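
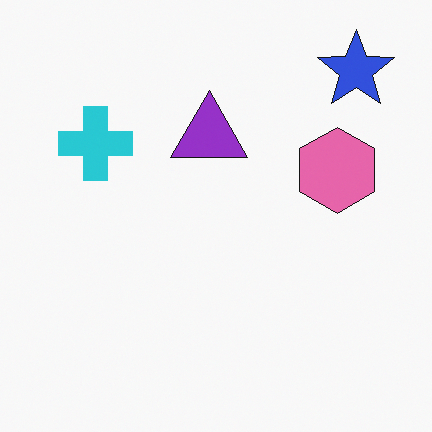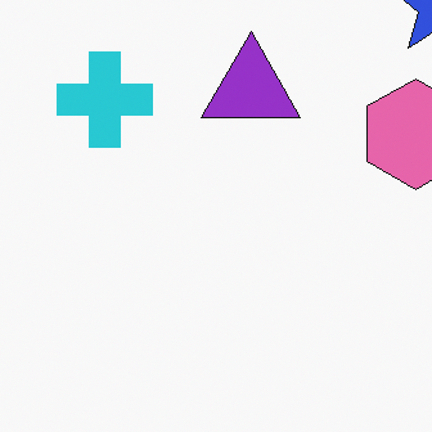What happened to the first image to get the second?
This is the original image cropped to a modestly smaller region and rescaled.

The visible shapes are larger and the field of view is narrower; shapes near the original edges may be partly or wholly outside the frame — a crop-and-rescale.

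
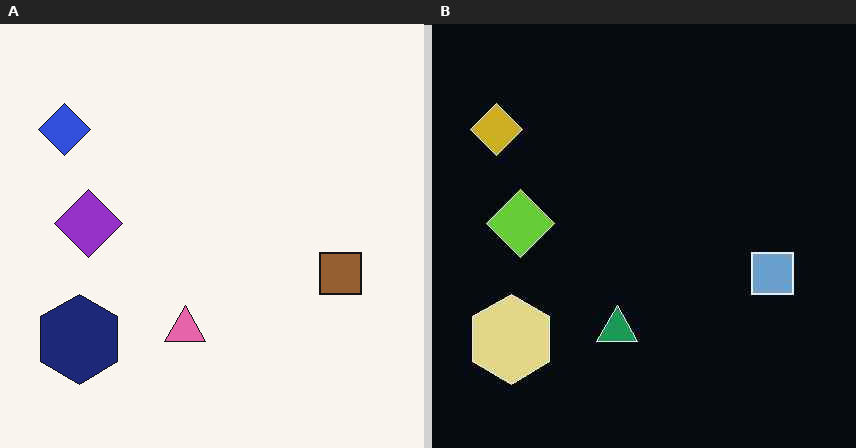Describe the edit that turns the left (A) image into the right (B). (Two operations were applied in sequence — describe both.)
Color-inverted (negative), then given moderate JPEG compression.

The light background has become dark and every shape's color is its complement — a photographic negative. Blocky 8×8 compression artifacts appear around shape edges and the flat background shows ringing — characteristic JPEG degradation.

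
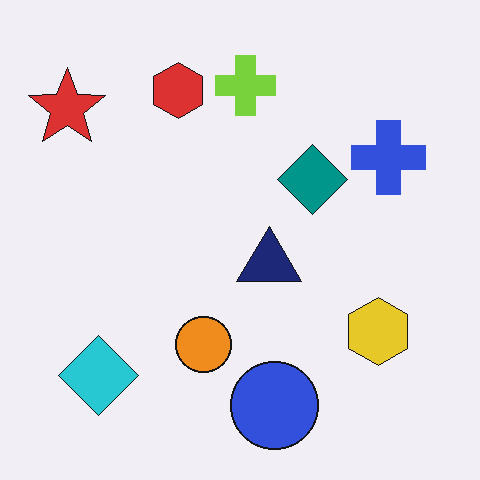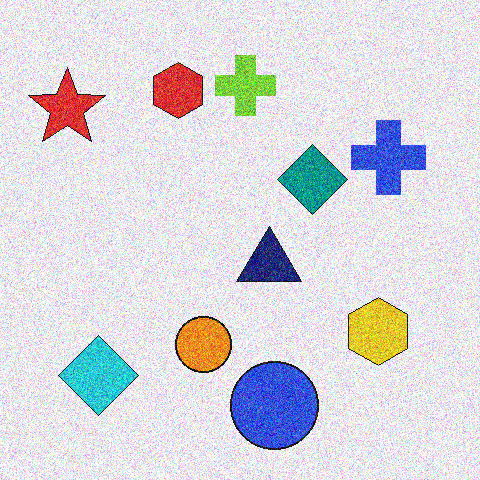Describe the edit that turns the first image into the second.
The transformation is: degraded with heavy additive noise.

Random speckle covers the whole image, including the flat background.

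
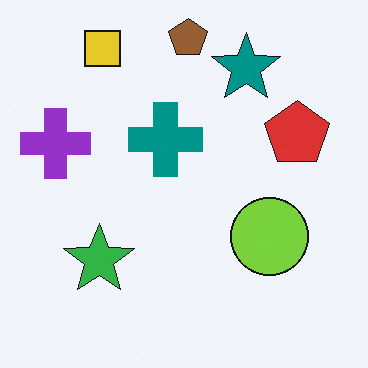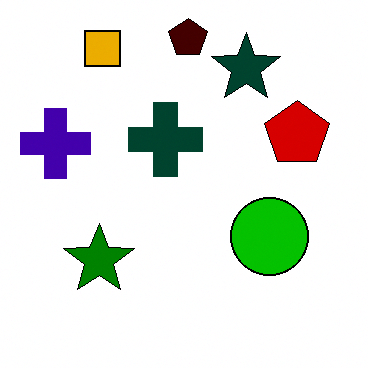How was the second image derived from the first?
The second image is the first boosted in contrast.

Tones are pushed away from mid-grey across the whole image — a global contrast change.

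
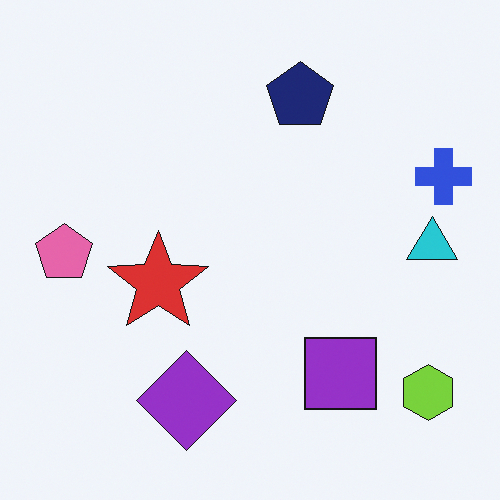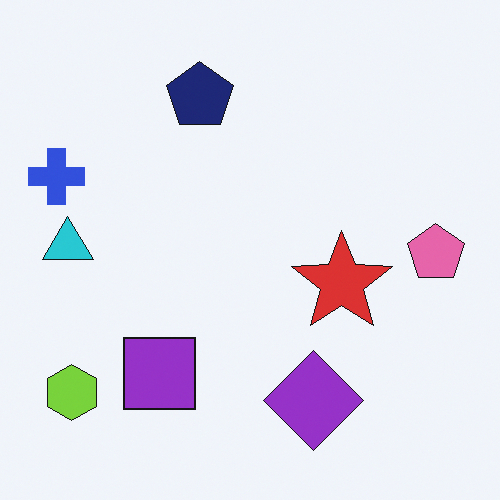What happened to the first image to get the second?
It was flipped horizontally (left ↔ right).

The blue cross is in the right of the first image and the left of the second — shapes on opposite sides of the vertical midline have swapped in a mirror flip.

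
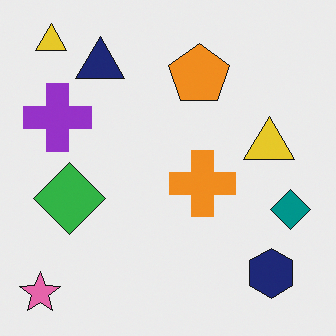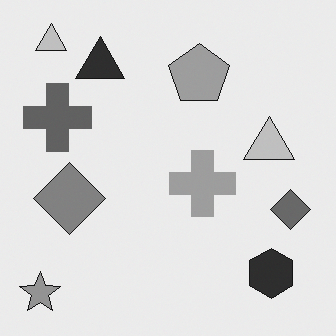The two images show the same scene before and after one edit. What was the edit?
The second image is the first converted to grayscale.

All color is removed — every shape is now a shade of grey.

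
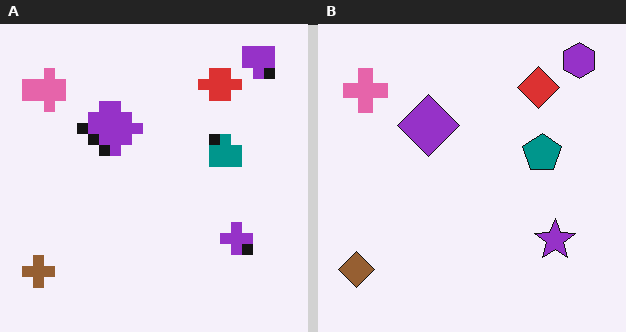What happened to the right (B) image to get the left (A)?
This is the original image heavily pixelated into large blocks.

Shapes are reduced to large square blocks; fine edges and outlines are lost — a downscale-then-upscale (mosaic) effect.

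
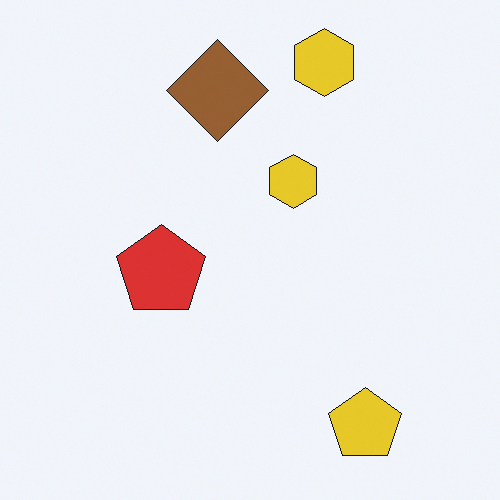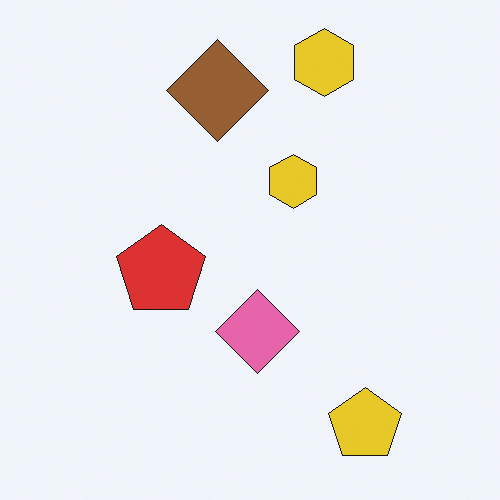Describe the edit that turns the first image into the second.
Overlaid with an additional pink diamond.

A pink diamond appears in the second image that is absent from the first.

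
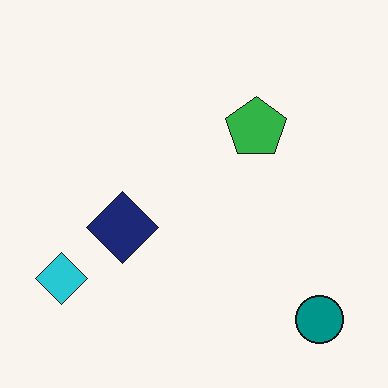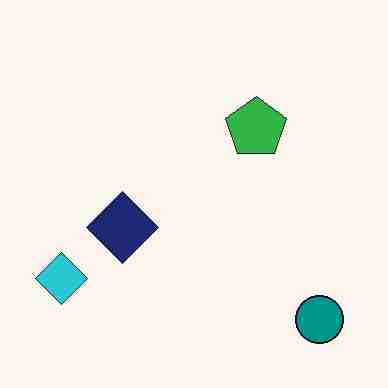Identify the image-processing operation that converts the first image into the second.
The image was degraded with heavy JPEG compression.

Blocky 8×8 compression artifacts appear around shape edges and the flat background shows ringing — characteristic JPEG degradation.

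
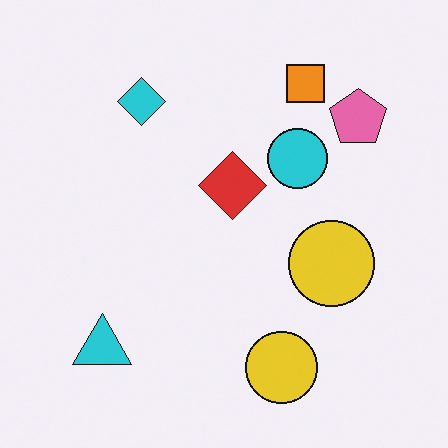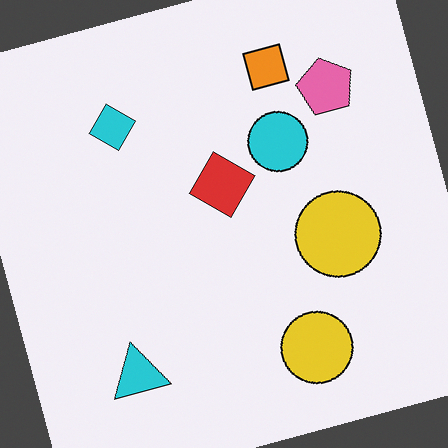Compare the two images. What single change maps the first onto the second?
The second image is the first rotated counter-clockwise by a moderate amount.

Every shape is tilted by the same angle and the image corners show triangular fill wedges — a whole-image rotation by a non-right angle.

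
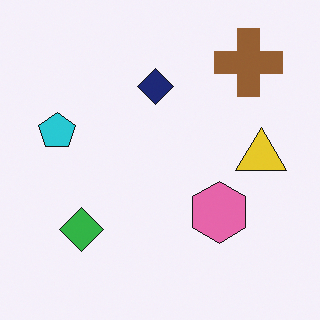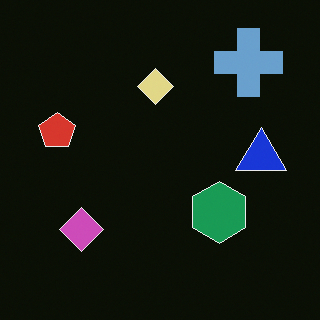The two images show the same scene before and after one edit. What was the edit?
The second image is the first color-inverted (negative).

The light background has become dark and every shape's color is its complement — a photographic negative.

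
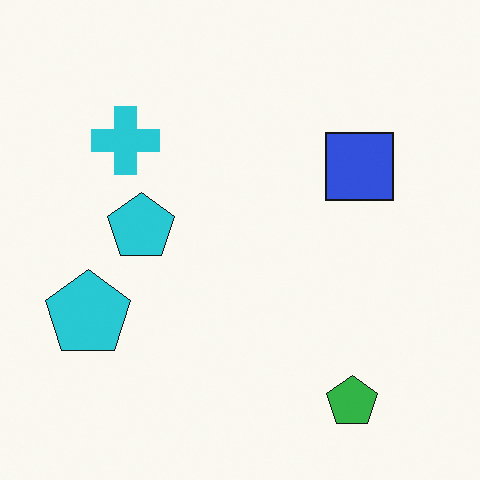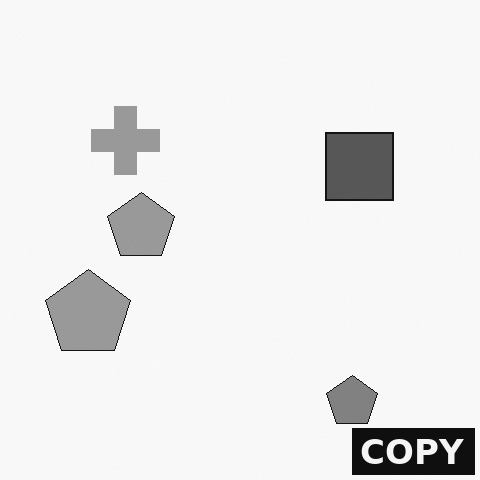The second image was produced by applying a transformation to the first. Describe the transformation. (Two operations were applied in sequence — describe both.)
It was converted to grayscale, then watermarked with the text "COPY" in the lower-right corner.

All color is removed — every shape is now a shade of grey. A dark label reading "COPY" appears in the lower-right corner.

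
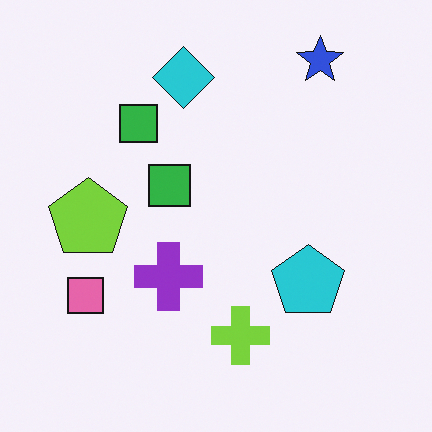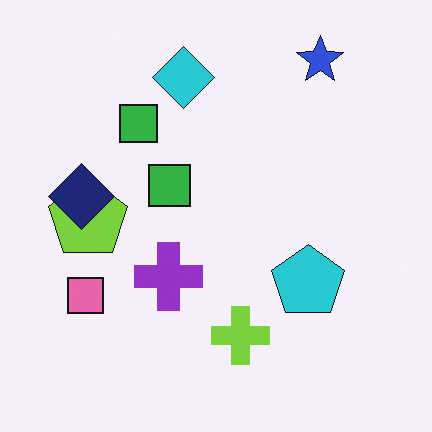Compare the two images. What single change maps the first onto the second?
The second image is the first overlaid with an additional navy diamond.

A navy diamond appears in the second image that is absent from the first.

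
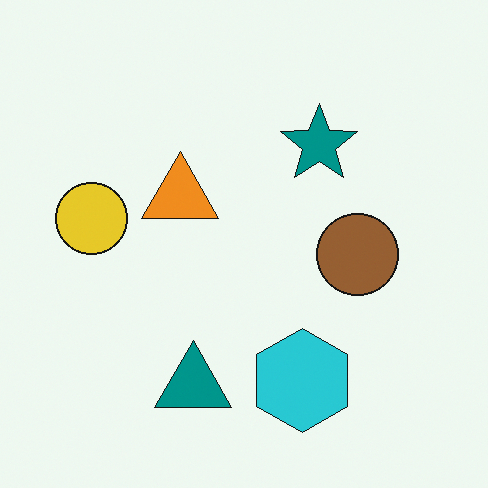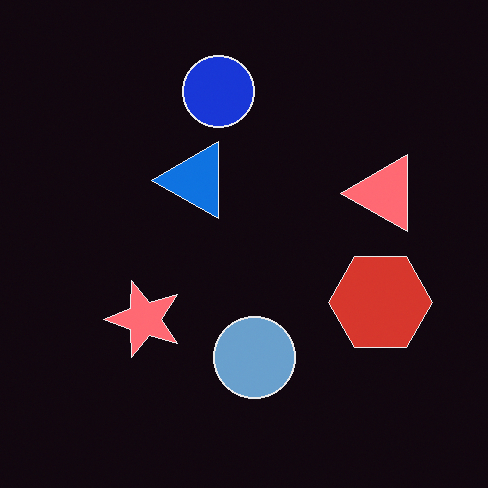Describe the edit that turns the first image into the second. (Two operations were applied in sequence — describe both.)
The second image is the first transposed (reflected across the top-left ↔ bottom-right diagonal), then color-inverted (negative).

Shapes have swapped their row and column positions — what was in the top-right is now in the bottom-left — a diagonal reflection. The light background has become dark and every shape's color is its complement — a photographic negative.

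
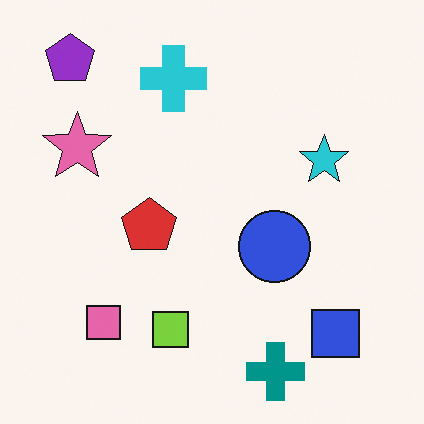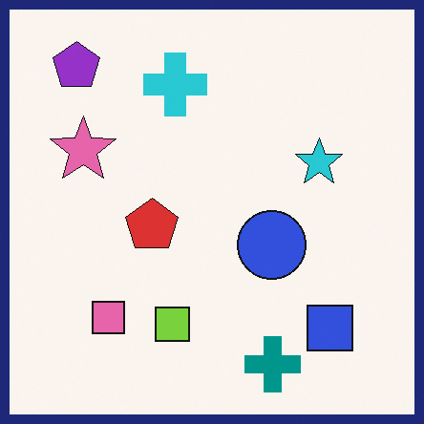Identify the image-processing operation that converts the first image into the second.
Framed with a navy border.

A solid navy frame runs around the edge of the second image, with the content slightly shrunk inside it.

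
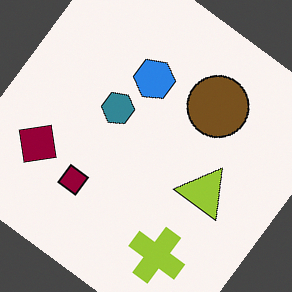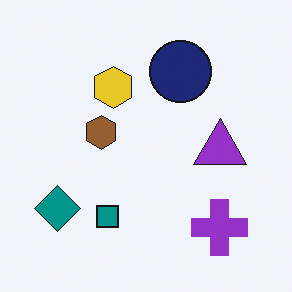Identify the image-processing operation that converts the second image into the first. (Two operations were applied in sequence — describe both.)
It was hue-shifted by a large amount, then rotated clockwise by a large amount — several tens of degrees.

Every shape's color has rotated by the same amount around the hue wheel — a uniform hue shift. Every shape is tilted by the same angle and the image corners show triangular fill wedges — a whole-image rotation by a non-right angle.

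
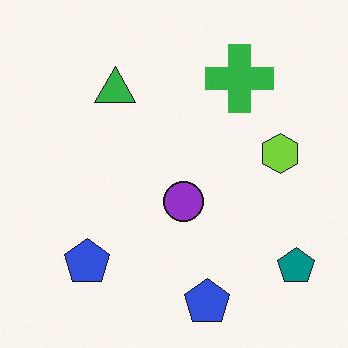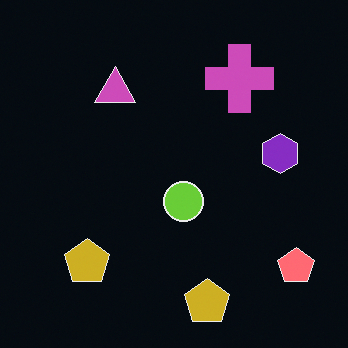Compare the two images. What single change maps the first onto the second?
The transformation is: color-inverted (negative).

The light background has become dark and every shape's color is its complement — a photographic negative.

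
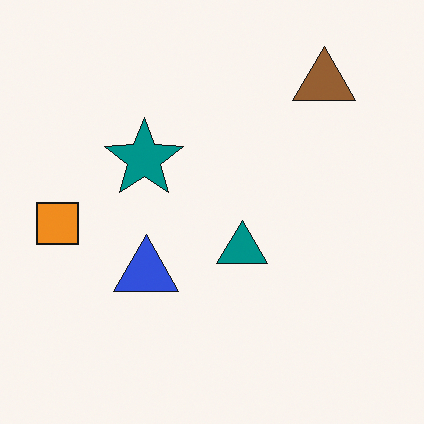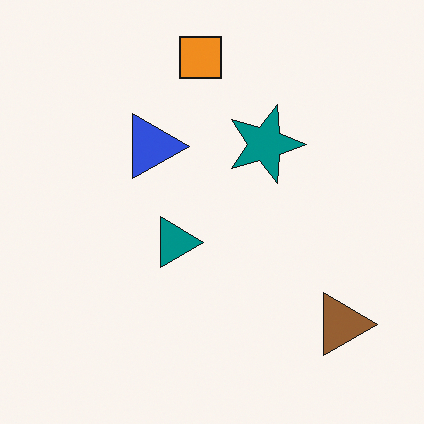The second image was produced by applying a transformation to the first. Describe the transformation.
It was rotated 90° clockwise.

The brown triangle sits in the top-right of the first image and the bottom-right of the second — consistent with a whole-image 90° clockwise rotation.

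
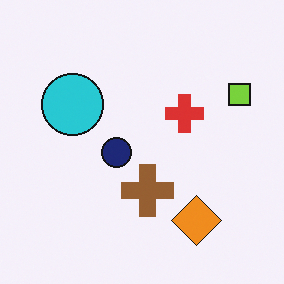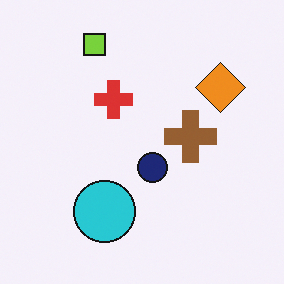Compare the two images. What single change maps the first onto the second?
It was rotated 90° counter-clockwise.

The lime square sits in the top-right of the first image and the top-left of the second — consistent with a whole-image 90° counter-clockwise rotation.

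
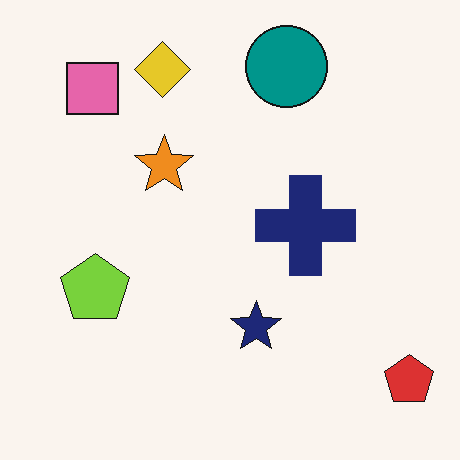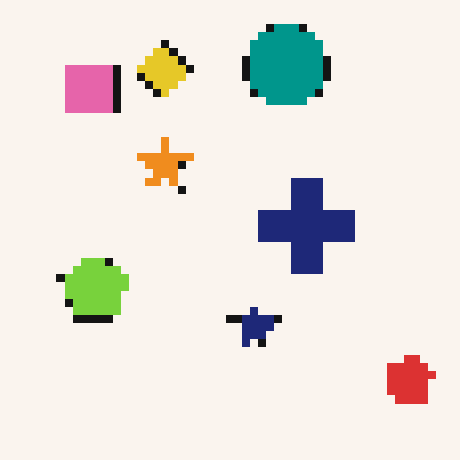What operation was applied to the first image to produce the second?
Pixelated into visible square blocks.

Shapes are reduced to large square blocks; fine edges and outlines are lost — a downscale-then-upscale (mosaic) effect.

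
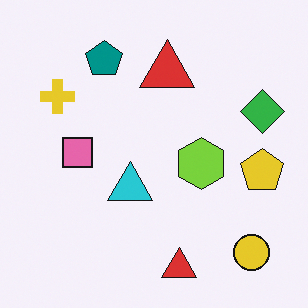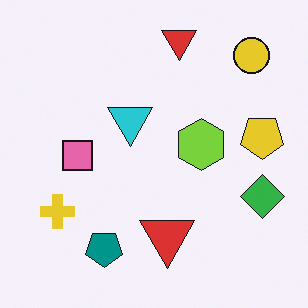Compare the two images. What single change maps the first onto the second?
The transformation is: flipped vertically (top ↔ bottom).

The yellow circle is in the bottom-right of the first image and the top-right of the second — shapes on opposite sides of the horizontal midline have swapped in a mirror flip.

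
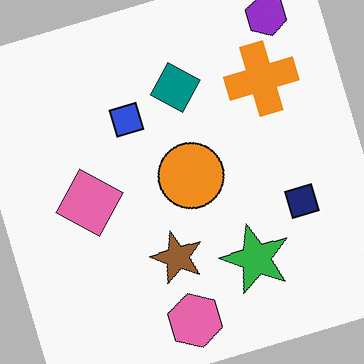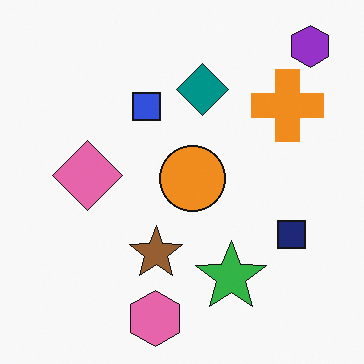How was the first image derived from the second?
The transformation is: rotated counter-clockwise by a moderate amount.

Every shape is tilted by the same angle and the image corners show triangular fill wedges — a whole-image rotation by a non-right angle.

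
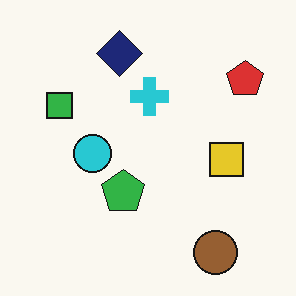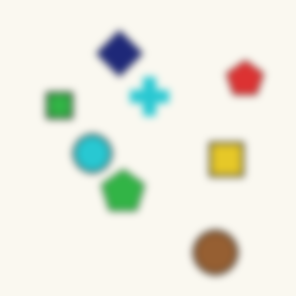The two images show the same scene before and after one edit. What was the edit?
Moderately blurred.

Shape edges and outlines are uniformly softened across the whole image.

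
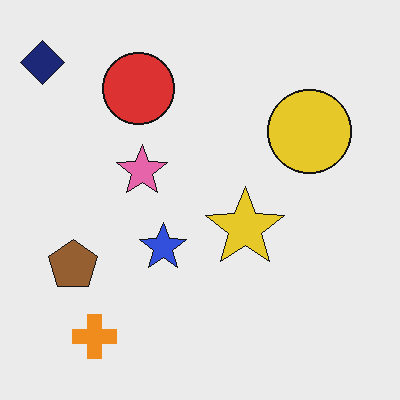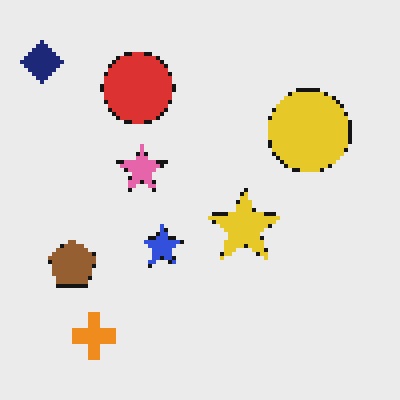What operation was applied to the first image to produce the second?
This is the original image mildly pixelated.

Shapes are reduced to large square blocks; fine edges and outlines are lost — a downscale-then-upscale (mosaic) effect.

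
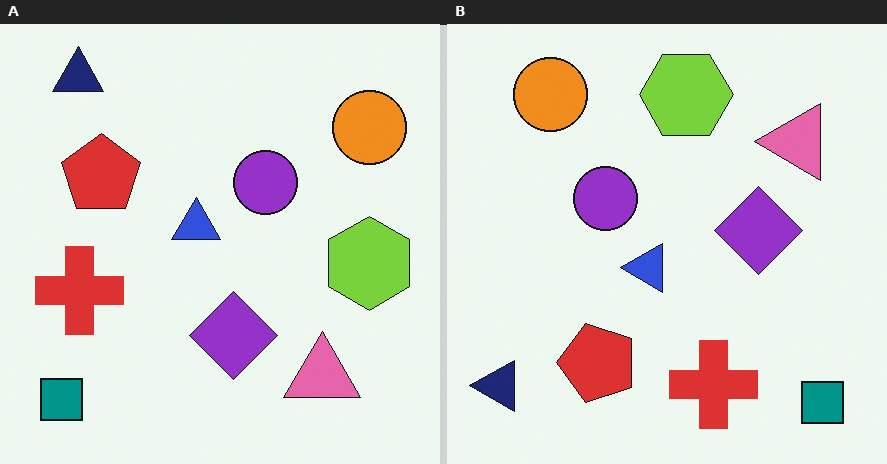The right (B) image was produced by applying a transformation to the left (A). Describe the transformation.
This is the original image rotated 90° counter-clockwise.

The teal square sits in the bottom-left of the left (A) image and the bottom-right of the right (B) — consistent with a whole-image 90° counter-clockwise rotation.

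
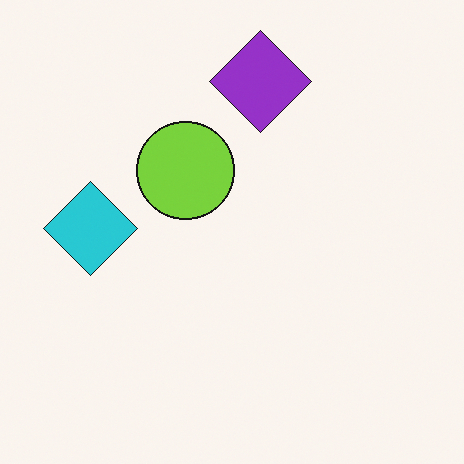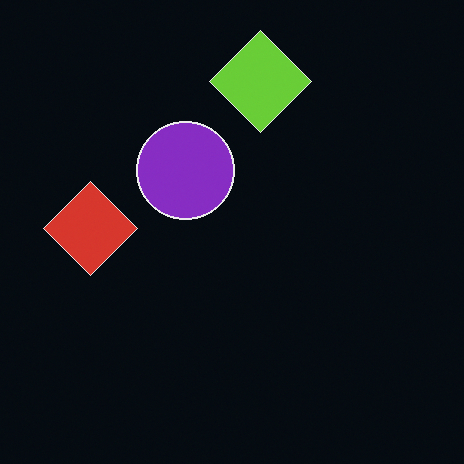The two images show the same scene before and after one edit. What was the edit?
This is the original image color-inverted (negative).

The light background has become dark and every shape's color is its complement — a photographic negative.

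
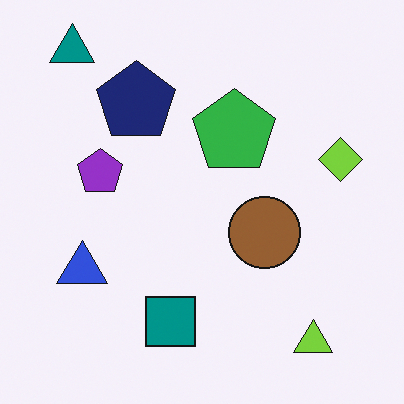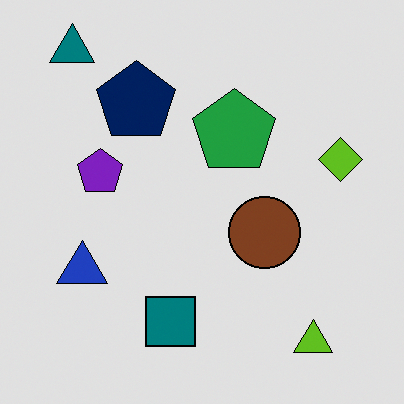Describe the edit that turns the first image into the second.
The transformation is: moderately posterized.

Each flat color has snapped to a coarser quantized level — most visibly, the near-white background has dropped to a flat grey.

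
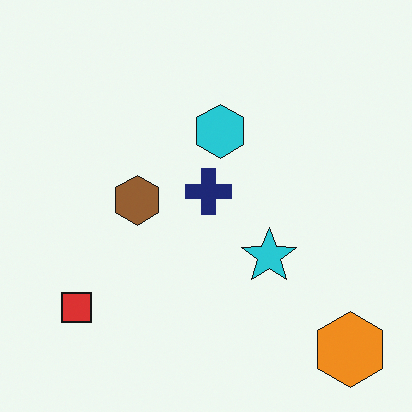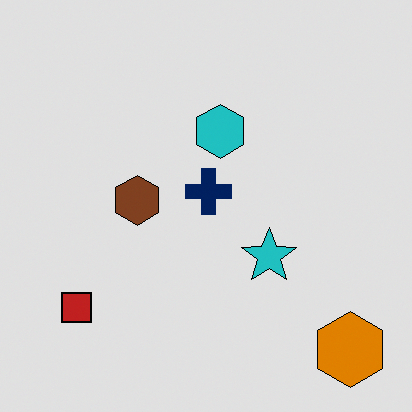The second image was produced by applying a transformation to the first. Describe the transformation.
The image was moderately posterized.

Each flat color has snapped to a coarser quantized level — most visibly, the near-white background has dropped to a flat grey.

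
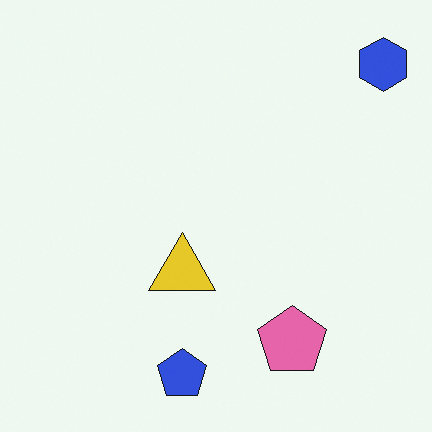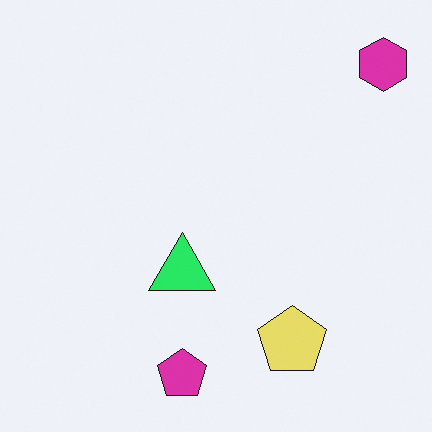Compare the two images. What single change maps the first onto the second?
It was hue-shifted noticeably.

Every shape's color has rotated by the same amount around the hue wheel — a uniform hue shift.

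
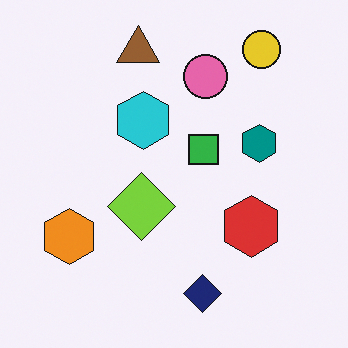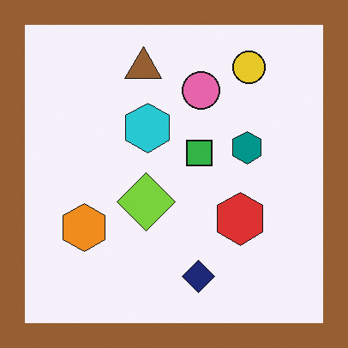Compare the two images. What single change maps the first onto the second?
It was framed with a brown border.

A solid brown frame runs around the edge of the second image, with the content slightly shrunk inside it.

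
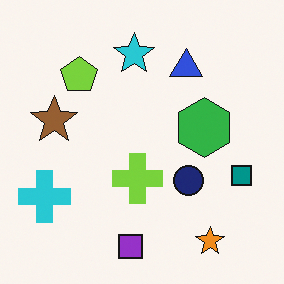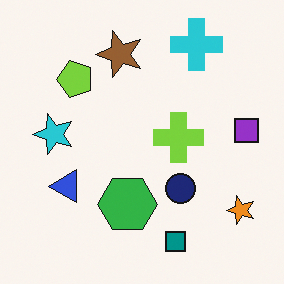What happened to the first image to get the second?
It was transposed (reflected across the top-left ↔ bottom-right diagonal).

Shapes have swapped their row and column positions — what was in the top-right is now in the bottom-left — a diagonal reflection.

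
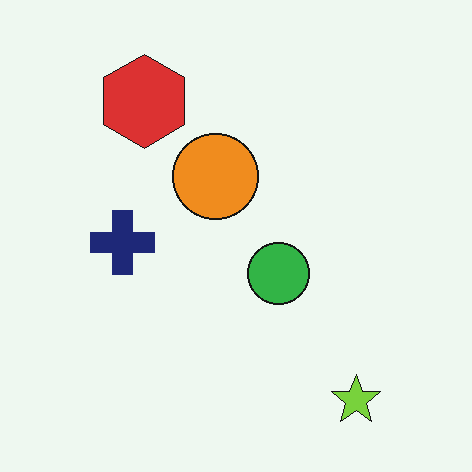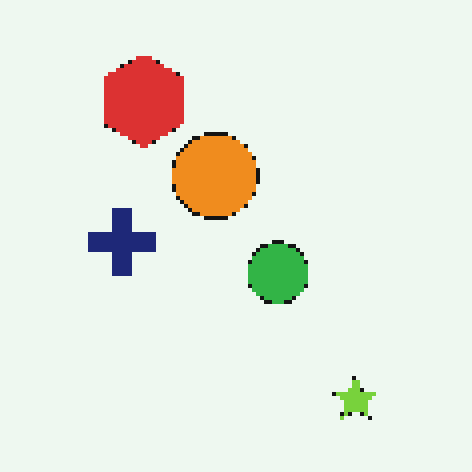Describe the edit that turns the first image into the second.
The second image is the first lightly pixelated (a mild mosaic effect).

Shapes are reduced to large square blocks; fine edges and outlines are lost — a downscale-then-upscale (mosaic) effect.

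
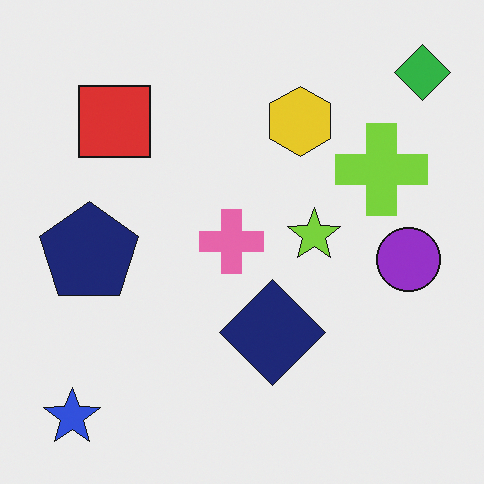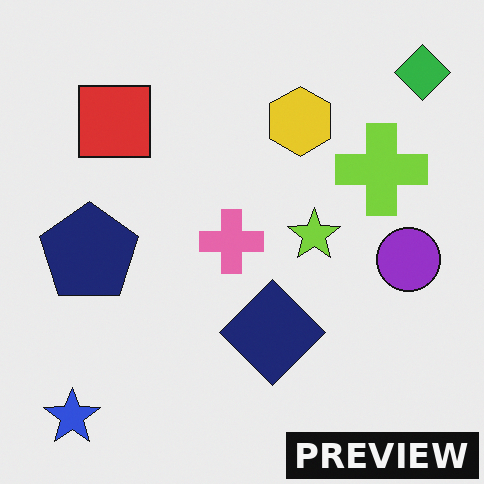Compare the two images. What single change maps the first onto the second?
The transformation is: watermarked with the text "PREVIEW" in the lower-right corner.

A dark label reading "PREVIEW" appears in the lower-right corner.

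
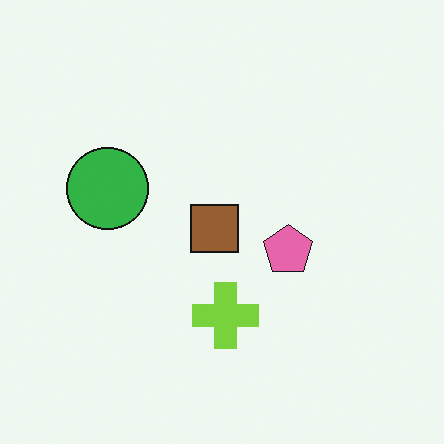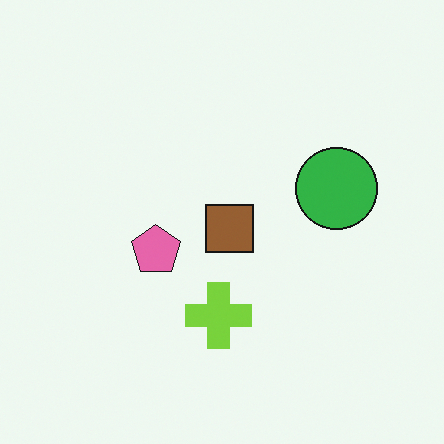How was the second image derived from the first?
It was flipped horizontally (left ↔ right).

The green circle is in the left of the first image and the right of the second — shapes on opposite sides of the vertical midline have swapped in a mirror flip.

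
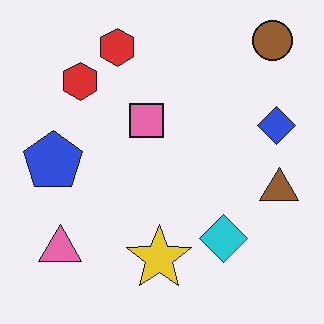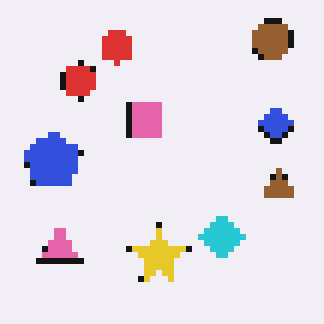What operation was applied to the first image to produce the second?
Moderately pixelated.

Shapes are reduced to large square blocks; fine edges and outlines are lost — a downscale-then-upscale (mosaic) effect.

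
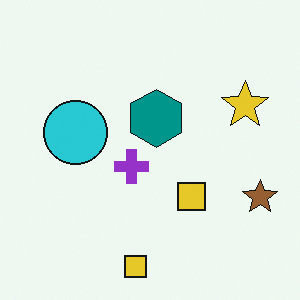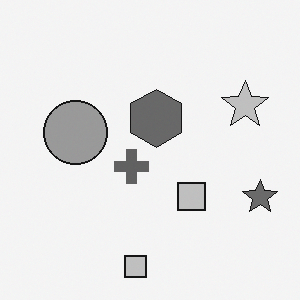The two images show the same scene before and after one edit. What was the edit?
The image was converted to grayscale.

All color is removed — every shape is now a shade of grey.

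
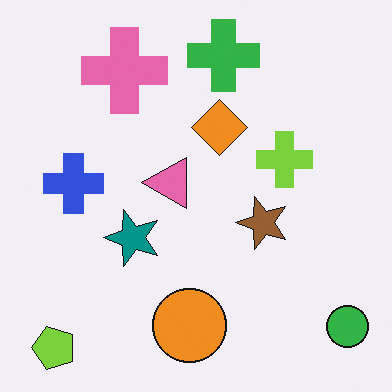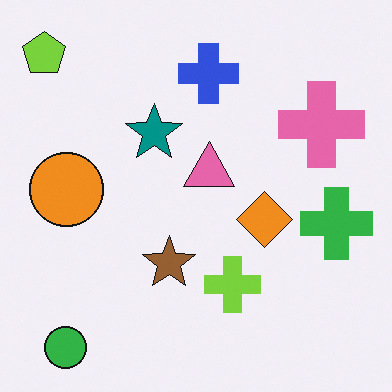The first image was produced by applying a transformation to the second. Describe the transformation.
The image was rotated 90° counter-clockwise.

The lime pentagon sits in the top-left of the second image and the bottom-left of the first — consistent with a whole-image 90° counter-clockwise rotation.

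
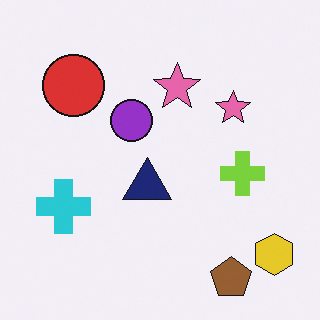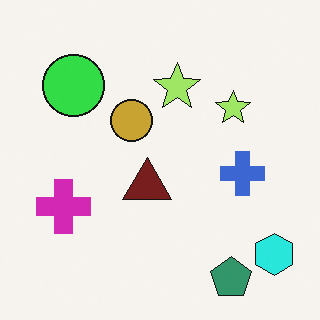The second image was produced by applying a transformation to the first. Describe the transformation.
Hue-shifted noticeably.

Every shape's color has rotated by the same amount around the hue wheel — a uniform hue shift.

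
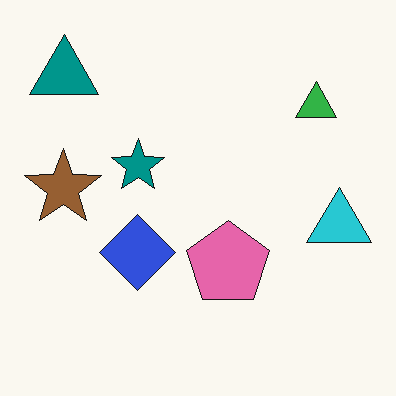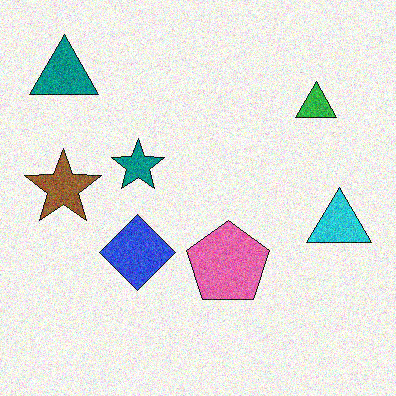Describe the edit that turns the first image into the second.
It was degraded with moderate additive noise.

Random speckle covers the whole image, including the flat background.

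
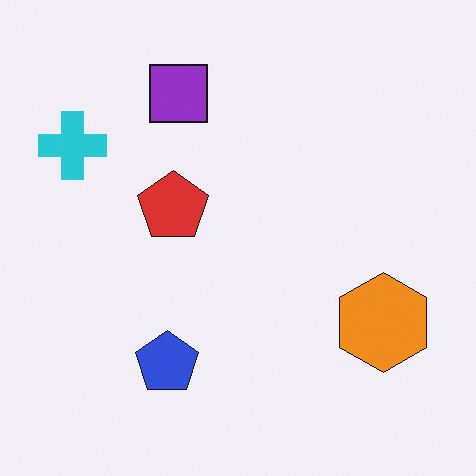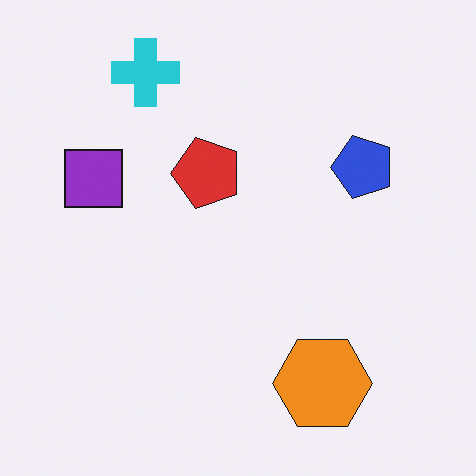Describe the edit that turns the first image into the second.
It was transposed (reflected across the top-left ↔ bottom-right diagonal).

Shapes have swapped their row and column positions — what was in the top-right is now in the bottom-left — a diagonal reflection.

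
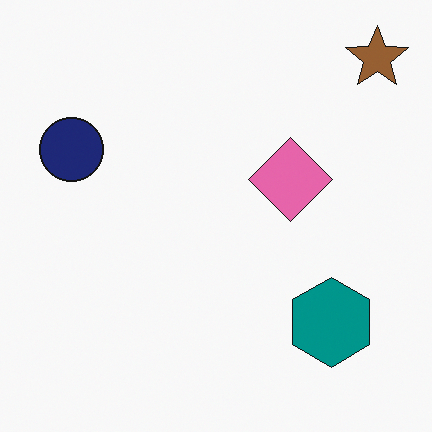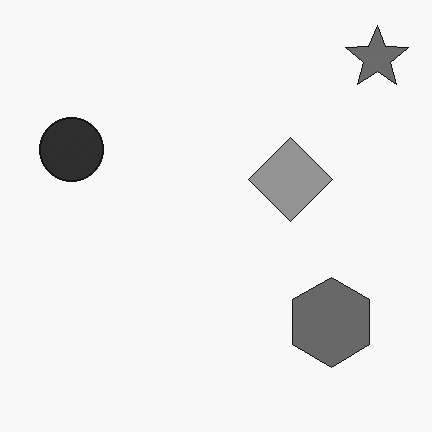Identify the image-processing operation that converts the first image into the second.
The transformation is: converted to grayscale.

All color is removed — every shape is now a shade of grey.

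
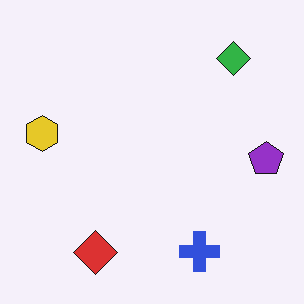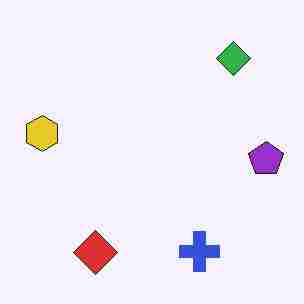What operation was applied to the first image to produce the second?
The second image is the first degraded with heavy JPEG compression.

Blocky 8×8 compression artifacts appear around shape edges and the flat background shows ringing — characteristic JPEG degradation.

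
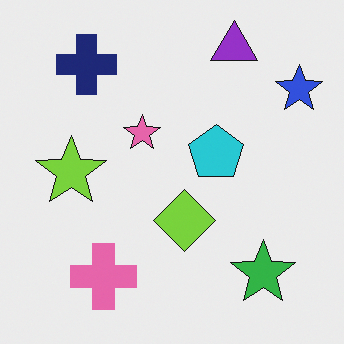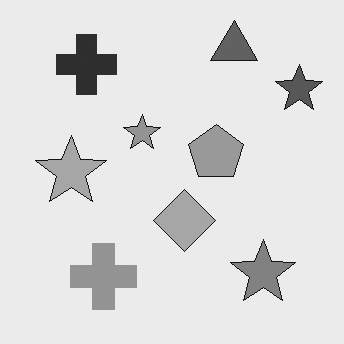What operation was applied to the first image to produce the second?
The image was converted to grayscale.

All color is removed — every shape is now a shade of grey.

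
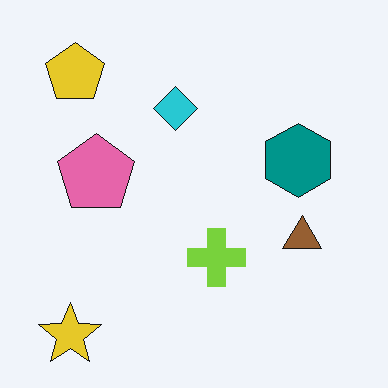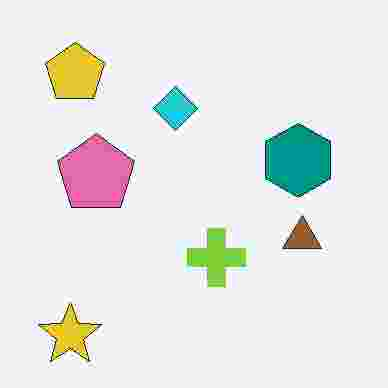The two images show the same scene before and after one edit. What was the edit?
It was heavily JPEG-compressed with obvious blocking artifacts.

Blocky 8×8 compression artifacts appear around shape edges and the flat background shows ringing — characteristic JPEG degradation.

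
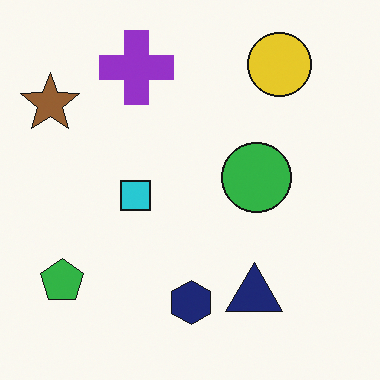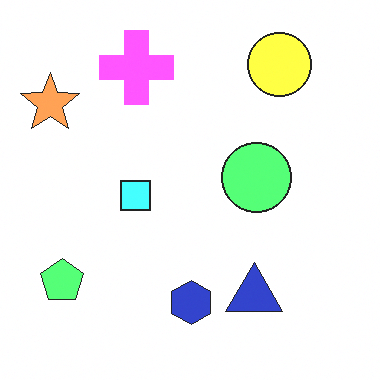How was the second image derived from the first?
The transformation is: substantially brightened.

Every pixel — background and shapes alike — is uniformly brightened.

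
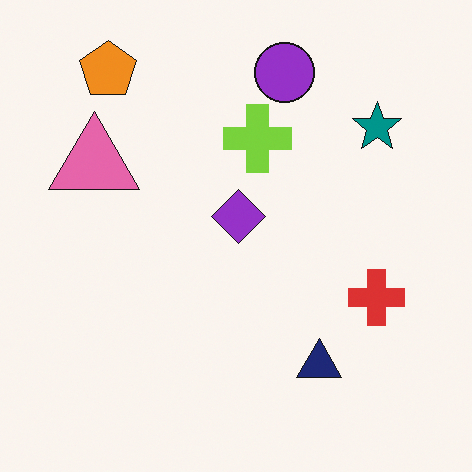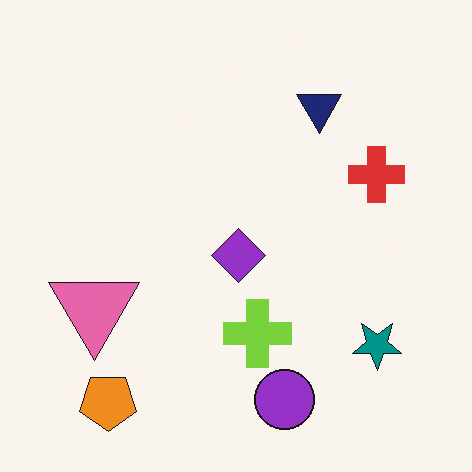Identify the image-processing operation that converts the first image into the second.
The image was flipped vertically (top ↔ bottom).

The orange pentagon is in the top-left of the first image and the bottom-left of the second — shapes on opposite sides of the horizontal midline have swapped in a mirror flip.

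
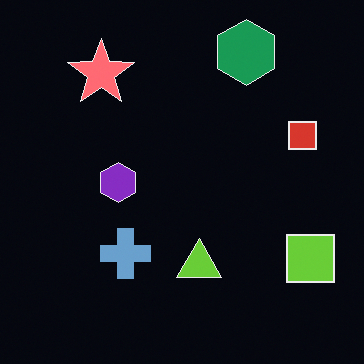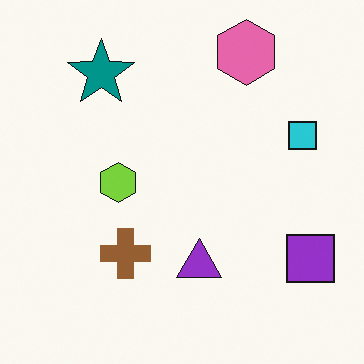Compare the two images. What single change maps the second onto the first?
The image was color-inverted (negative).

The light background has become dark and every shape's color is its complement — a photographic negative.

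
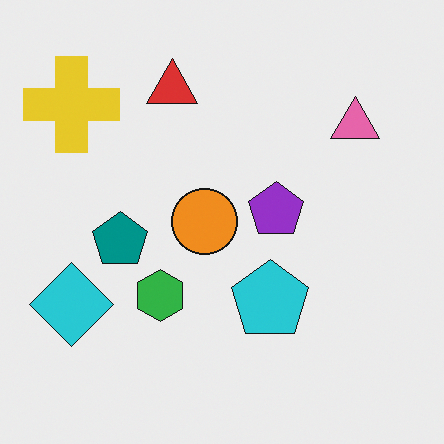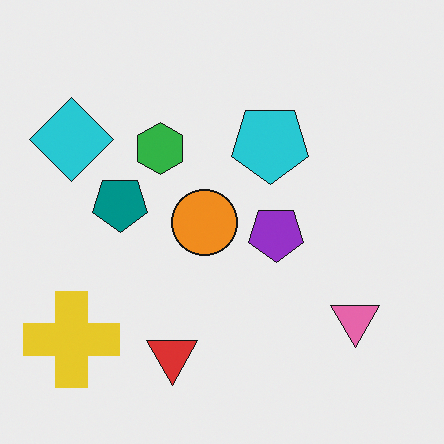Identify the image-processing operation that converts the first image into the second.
Flipped vertically (top ↔ bottom).

The red triangle is in the top of the first image and the bottom of the second — shapes on opposite sides of the horizontal midline have swapped in a mirror flip.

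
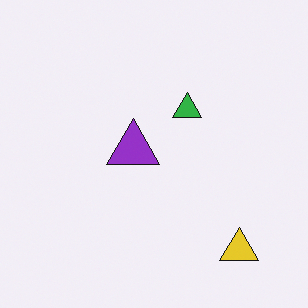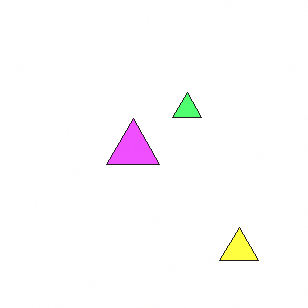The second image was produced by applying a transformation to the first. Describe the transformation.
The second image is the first brightened a lot.

Every pixel — background and shapes alike — is uniformly brightened.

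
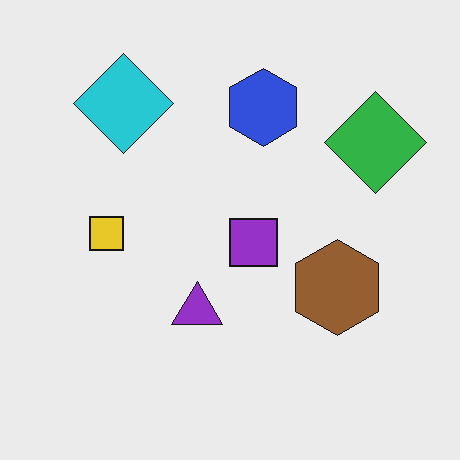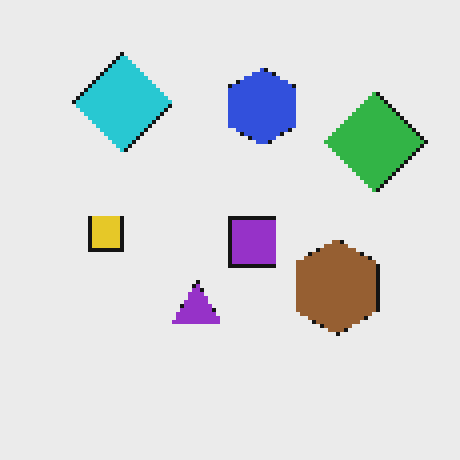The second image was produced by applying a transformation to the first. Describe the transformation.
The image was lightly pixelated (a mild mosaic effect).

Shapes are reduced to large square blocks; fine edges and outlines are lost — a downscale-then-upscale (mosaic) effect.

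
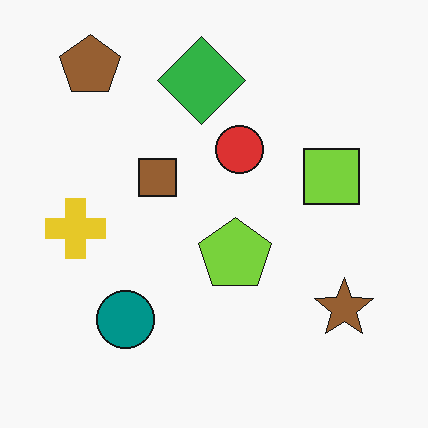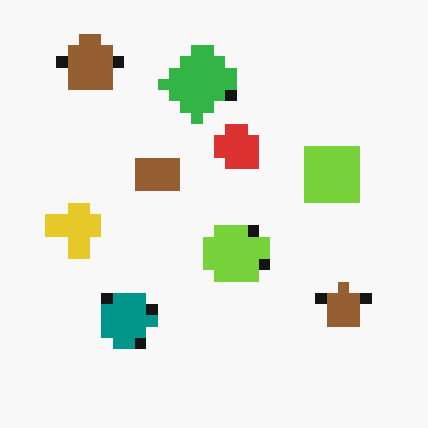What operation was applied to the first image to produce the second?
The transformation is: heavily pixelated into large blocks.

Shapes are reduced to large square blocks; fine edges and outlines are lost — a downscale-then-upscale (mosaic) effect.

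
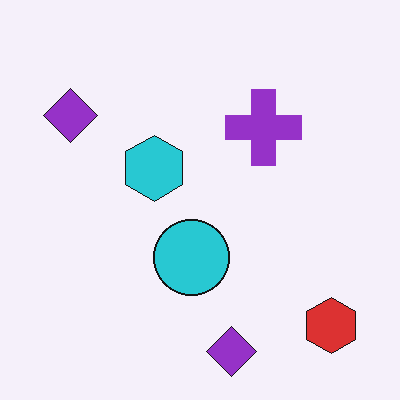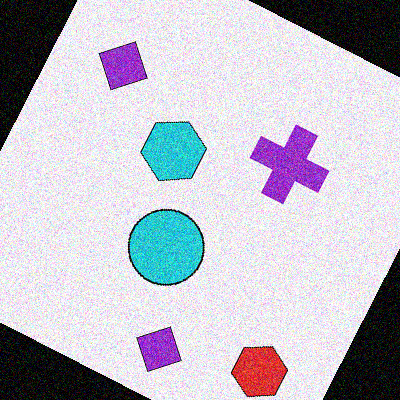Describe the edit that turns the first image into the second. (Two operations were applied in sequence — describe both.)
The transformation is: rotated clockwise by a moderate amount, then degraded with moderate additive noise.

Every shape is tilted by the same angle and the image corners show triangular fill wedges — a whole-image rotation by a non-right angle. Random speckle covers the whole image, including the flat background.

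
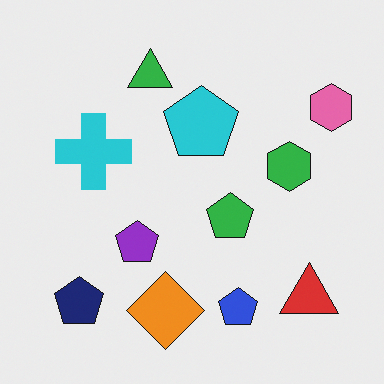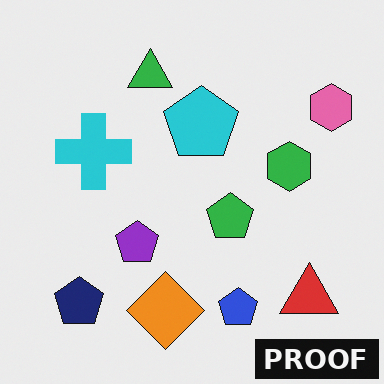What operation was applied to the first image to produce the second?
The second image is the first watermarked with the text "PROOF" in the lower-right corner.

A dark label reading "PROOF" appears in the lower-right corner.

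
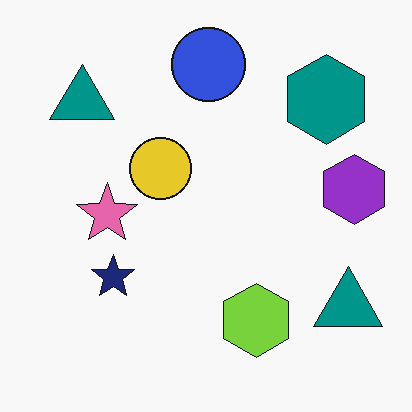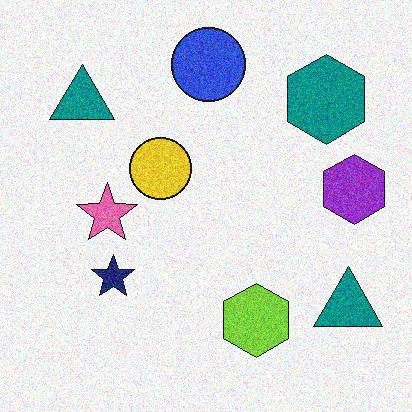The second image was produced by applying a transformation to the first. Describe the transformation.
The image was degraded with visible gaussian noise.

Random speckle covers the whole image, including the flat background.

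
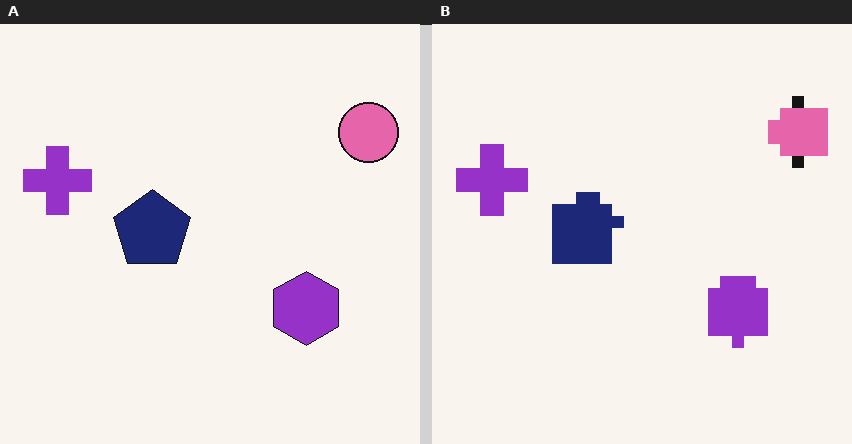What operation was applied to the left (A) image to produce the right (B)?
The transformation is: coarsely pixelated.

Shapes are reduced to large square blocks; fine edges and outlines are lost — a downscale-then-upscale (mosaic) effect.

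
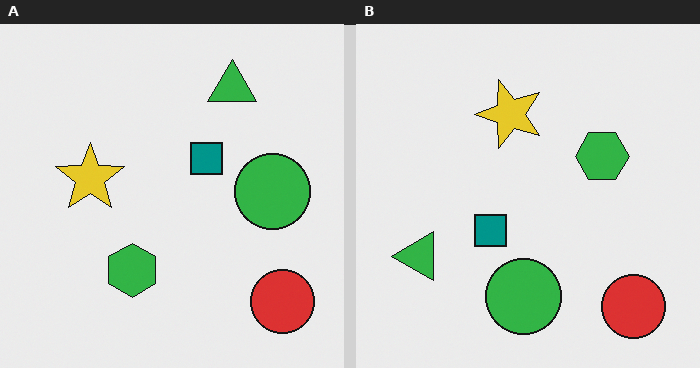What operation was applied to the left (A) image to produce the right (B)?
The image was transposed (reflected across the top-left ↔ bottom-right diagonal).

Shapes have swapped their row and column positions — what was in the top-right is now in the bottom-left — a diagonal reflection.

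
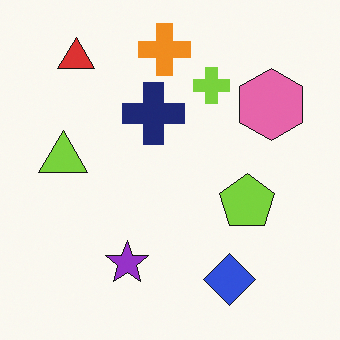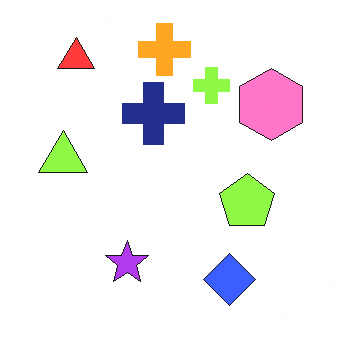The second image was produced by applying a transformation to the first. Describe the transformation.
The second image is the first brightened a little.

Every pixel — background and shapes alike — is uniformly brightened.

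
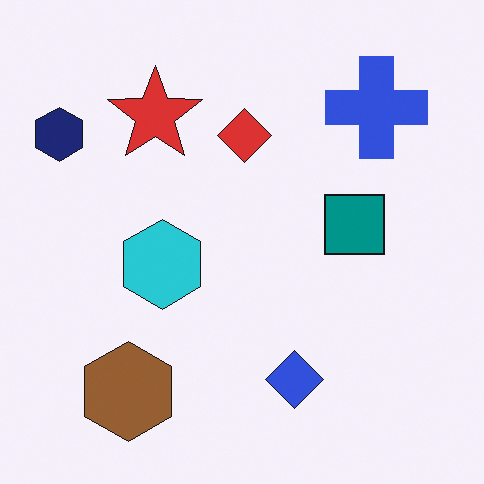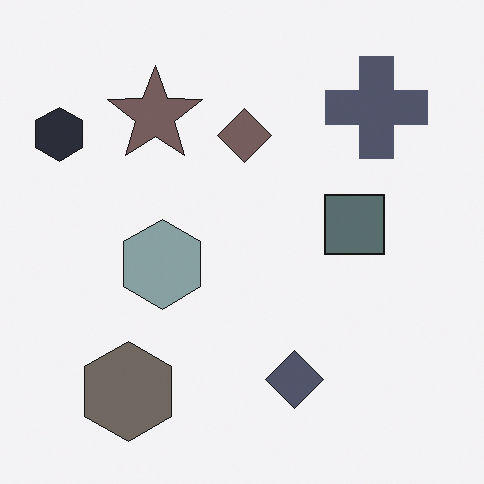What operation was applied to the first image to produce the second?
The image was made much more muted (saturation change).

All colors are more muted and greyish — a global saturation change.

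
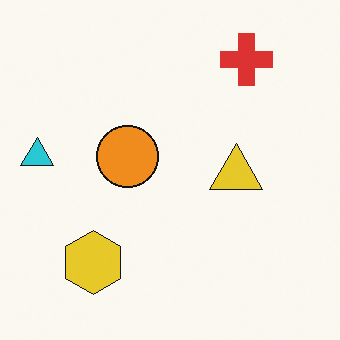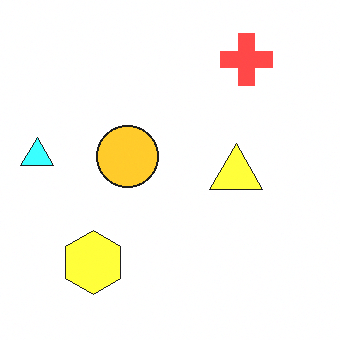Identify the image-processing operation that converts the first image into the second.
Substantially brightened.

Every pixel — background and shapes alike — is uniformly brightened.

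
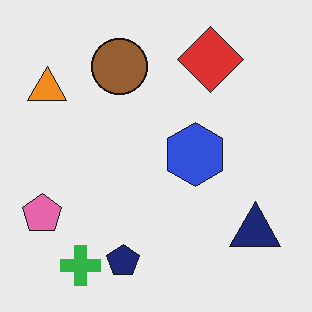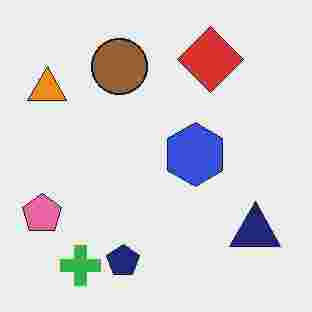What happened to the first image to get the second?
The image was degraded with heavy JPEG compression.

Blocky 8×8 compression artifacts appear around shape edges and the flat background shows ringing — characteristic JPEG degradation.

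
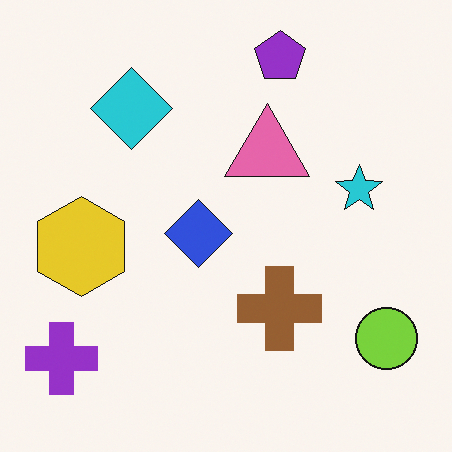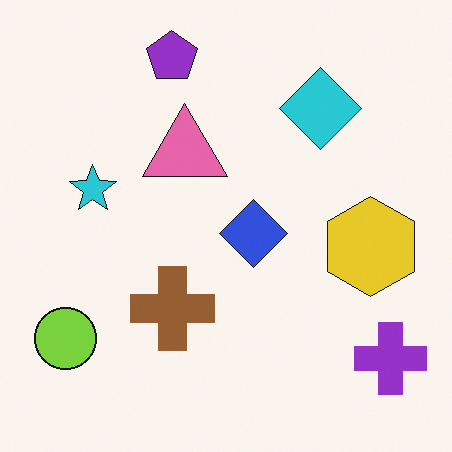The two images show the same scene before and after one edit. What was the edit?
Flipped horizontally (left ↔ right).

The purple cross is in the bottom-left of the first image and the bottom-right of the second — shapes on opposite sides of the vertical midline have swapped in a mirror flip.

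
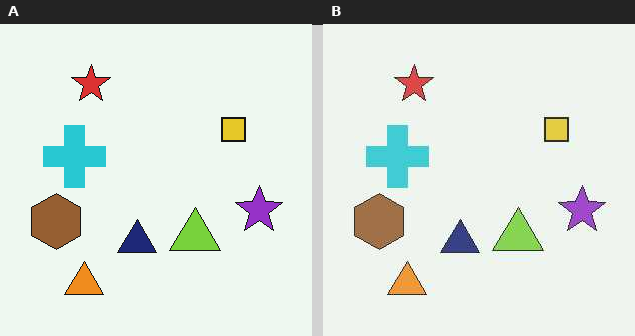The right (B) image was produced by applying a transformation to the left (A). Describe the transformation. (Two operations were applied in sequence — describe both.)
The image was given slightly reduced contrast, then given moderate JPEG compression.

Tones are pushed toward mid-grey across the whole image — a global contrast change. Blocky 8×8 compression artifacts appear around shape edges and the flat background shows ringing — characteristic JPEG degradation.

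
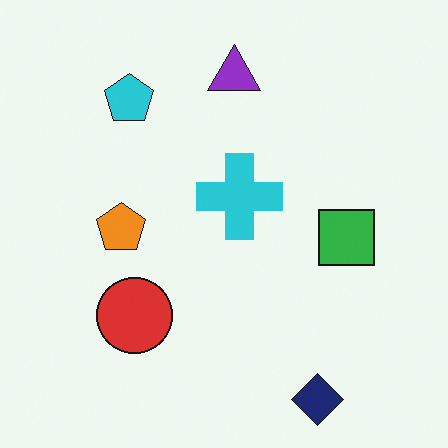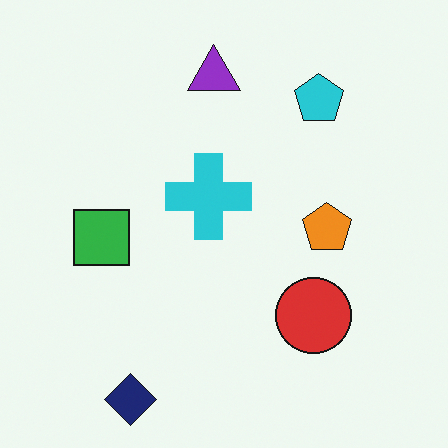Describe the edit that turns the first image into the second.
This is the original image flipped horizontally (left ↔ right).

The green square is in the right of the first image and the left of the second — shapes on opposite sides of the vertical midline have swapped in a mirror flip.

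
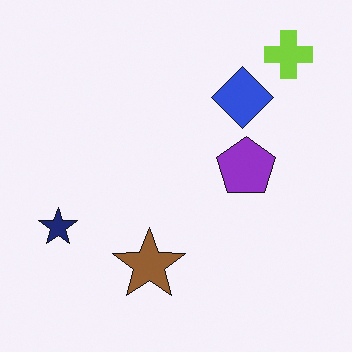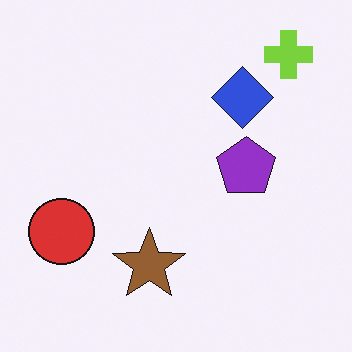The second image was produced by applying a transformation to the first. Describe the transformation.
It was overlaid with an additional red circle.

A red circle appears in the second image that is absent from the first.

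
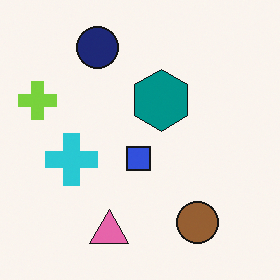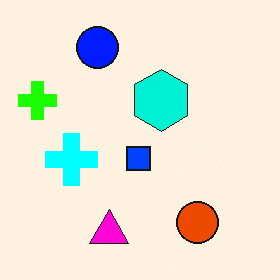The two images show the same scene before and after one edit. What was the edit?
The second image is the first heavily oversaturated.

All colors are more vivid — a global saturation change.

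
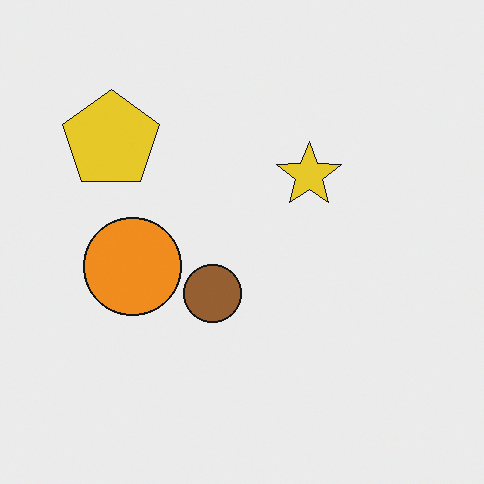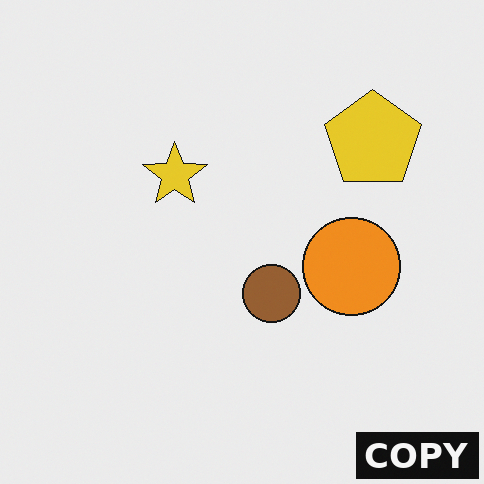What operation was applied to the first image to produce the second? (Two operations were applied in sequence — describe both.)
It was flipped horizontally (left ↔ right), then watermarked with the text "COPY" in the lower-right corner.

The yellow pentagon is in the top-left of the first image and the top-right of the second — shapes on opposite sides of the vertical midline have swapped in a mirror flip. A dark label reading "COPY" appears in the lower-right corner.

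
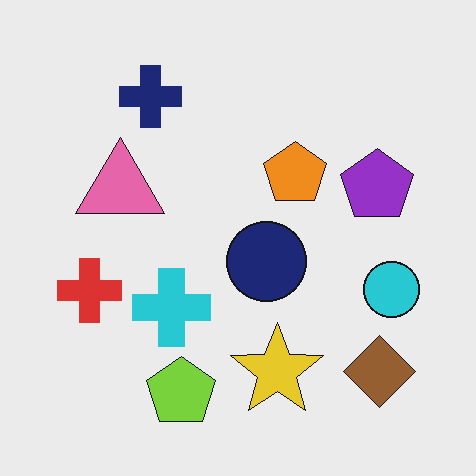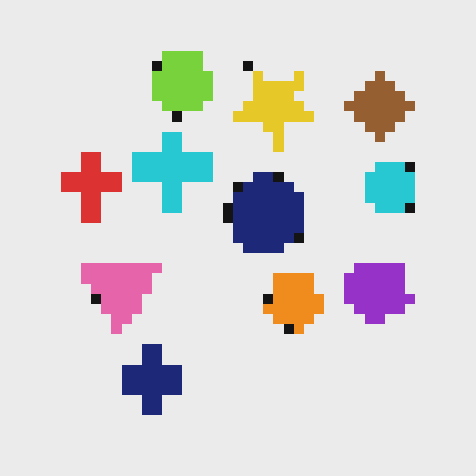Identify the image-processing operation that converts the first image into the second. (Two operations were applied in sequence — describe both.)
The image was coarsely pixelated, then flipped vertically (top ↔ bottom).

Shapes are reduced to large square blocks; fine edges and outlines are lost — a downscale-then-upscale (mosaic) effect. The lime pentagon is in the bottom of the first image and the top of the second — shapes on opposite sides of the horizontal midline have swapped in a mirror flip.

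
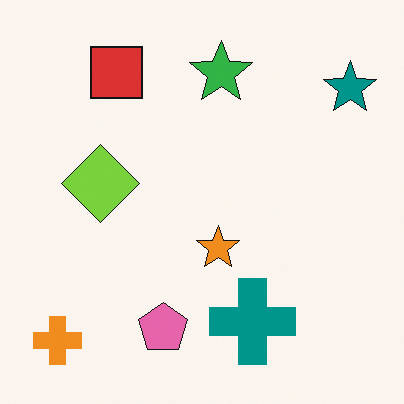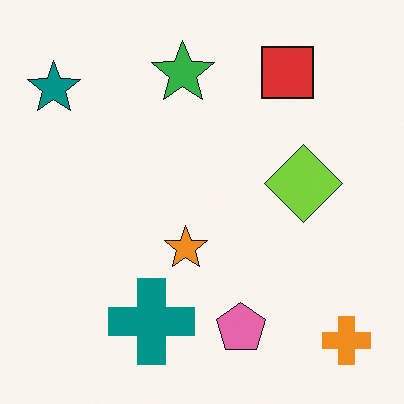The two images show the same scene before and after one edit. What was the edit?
It was flipped horizontally (left ↔ right).

The teal star is in the top-right of the first image and the top-left of the second — shapes on opposite sides of the vertical midline have swapped in a mirror flip.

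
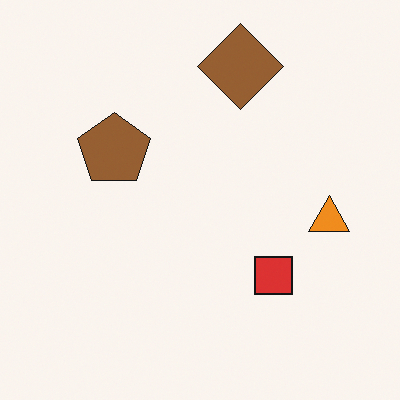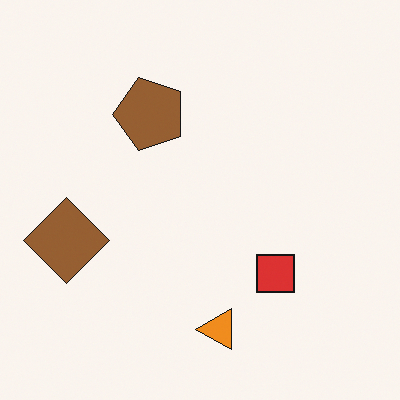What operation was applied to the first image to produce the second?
It was transposed (reflected across the top-left ↔ bottom-right diagonal).

Shapes have swapped their row and column positions — what was in the top-right is now in the bottom-left — a diagonal reflection.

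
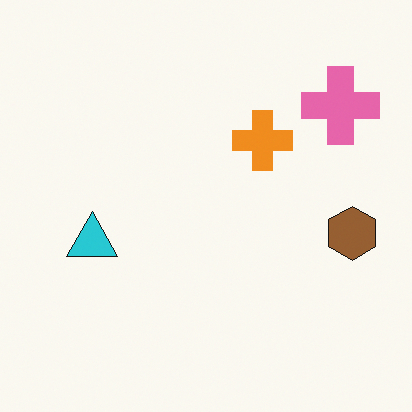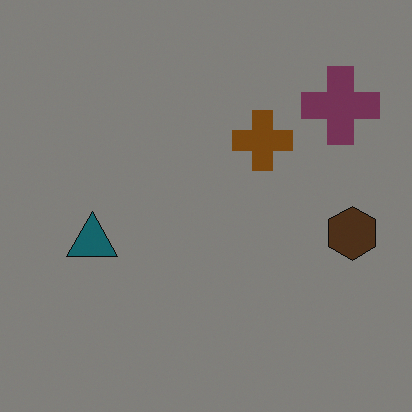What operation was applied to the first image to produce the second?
The second image is the first substantially darkened.

Every pixel — background and shapes alike — is uniformly darkened.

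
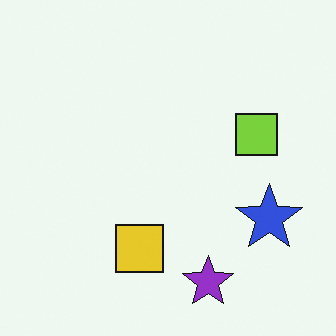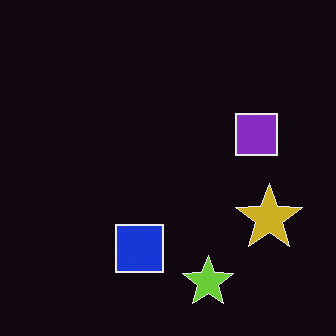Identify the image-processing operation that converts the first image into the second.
It was color-inverted (negative).

The light background has become dark and every shape's color is its complement — a photographic negative.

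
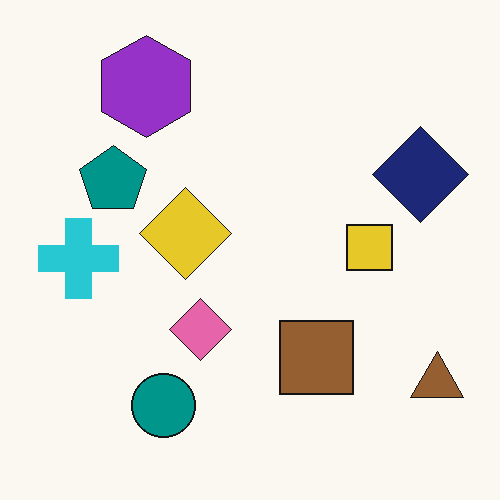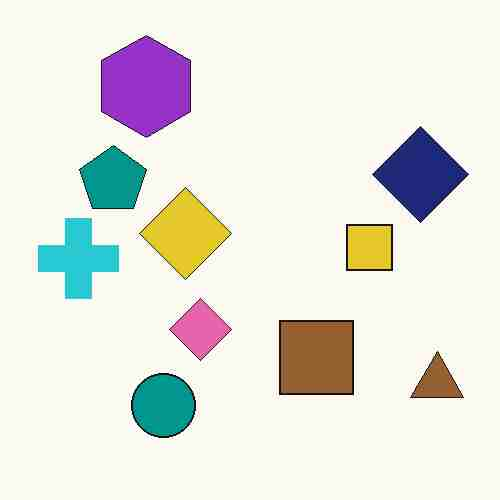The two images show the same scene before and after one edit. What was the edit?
Degraded with heavy JPEG compression.

Blocky 8×8 compression artifacts appear around shape edges and the flat background shows ringing — characteristic JPEG degradation.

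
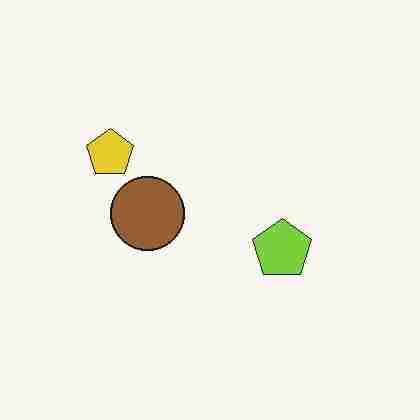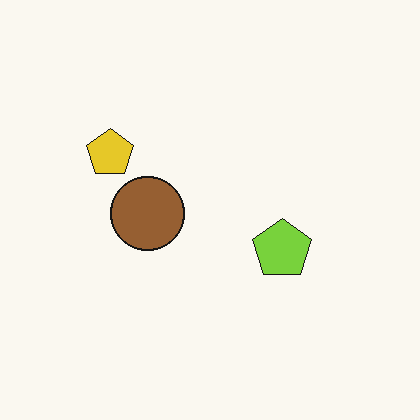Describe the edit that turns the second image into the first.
This is the original image degraded with heavy JPEG compression.

Blocky 8×8 compression artifacts appear around shape edges and the flat background shows ringing — characteristic JPEG degradation.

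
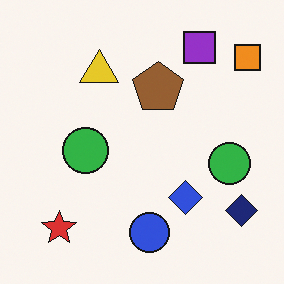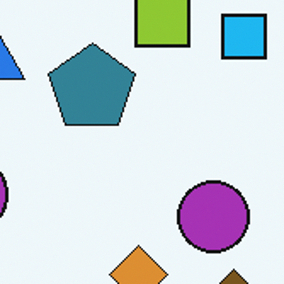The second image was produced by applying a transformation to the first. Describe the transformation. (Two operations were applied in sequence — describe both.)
The image was hue-shifted by a large amount, then cropped tightly and scaled back up.

Every shape's color has rotated by the same amount around the hue wheel — a uniform hue shift. The visible shapes are larger and the field of view is narrower; shapes near the original edges may be partly or wholly outside the frame — a crop-and-rescale.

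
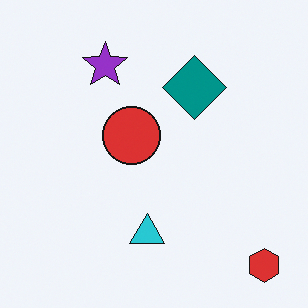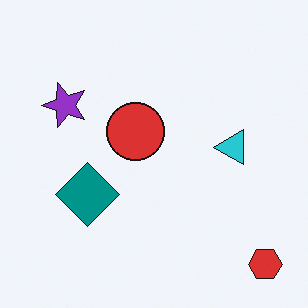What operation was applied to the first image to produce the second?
Transposed (reflected across the top-left ↔ bottom-right diagonal).

Shapes have swapped their row and column positions — what was in the top-right is now in the bottom-left — a diagonal reflection.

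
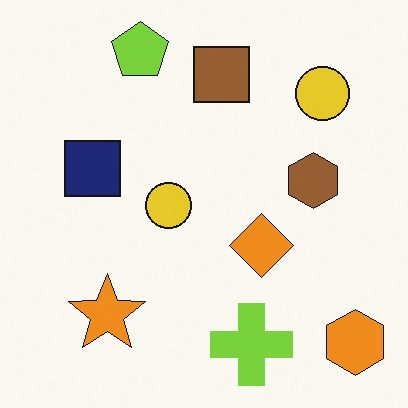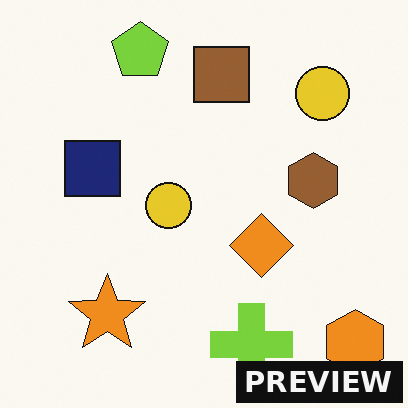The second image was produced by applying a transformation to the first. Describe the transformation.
Watermarked with the text "PREVIEW" in the lower-right corner.

A dark label reading "PREVIEW" appears in the lower-right corner.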